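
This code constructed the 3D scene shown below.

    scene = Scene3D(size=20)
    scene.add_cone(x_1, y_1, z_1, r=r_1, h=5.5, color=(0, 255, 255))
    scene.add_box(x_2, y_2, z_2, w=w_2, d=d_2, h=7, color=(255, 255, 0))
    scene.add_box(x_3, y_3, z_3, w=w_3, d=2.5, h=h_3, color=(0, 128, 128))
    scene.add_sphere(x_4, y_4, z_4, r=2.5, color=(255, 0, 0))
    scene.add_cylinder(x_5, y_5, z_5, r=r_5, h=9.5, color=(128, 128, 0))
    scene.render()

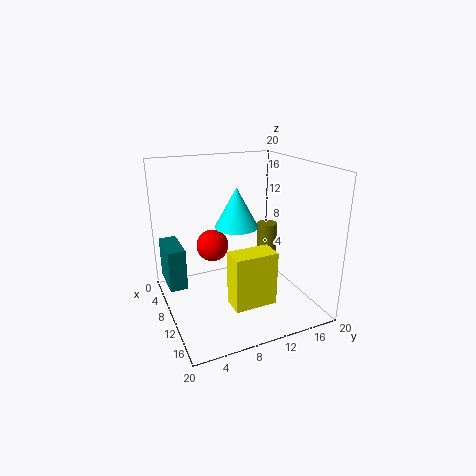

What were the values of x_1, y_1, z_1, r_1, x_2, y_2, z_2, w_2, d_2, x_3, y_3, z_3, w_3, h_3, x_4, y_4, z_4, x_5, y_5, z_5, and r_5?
x_1 = 9.5
y_1 = 10
z_1 = 11.5
r_1 = 3
x_2 = 14.5
y_2 = 6.5
z_2 = 3.5
w_2 = 3
d_2 = 5.5
x_3 = 2
y_3 = 0.5
z_3 = 2.5
w_3 = 6
h_3 = 6
x_4 = 3.5
y_4 = 8.5
z_4 = 6.5
x_5 = 7.5
y_5 = 16
z_5 = 1
r_5 = 1.5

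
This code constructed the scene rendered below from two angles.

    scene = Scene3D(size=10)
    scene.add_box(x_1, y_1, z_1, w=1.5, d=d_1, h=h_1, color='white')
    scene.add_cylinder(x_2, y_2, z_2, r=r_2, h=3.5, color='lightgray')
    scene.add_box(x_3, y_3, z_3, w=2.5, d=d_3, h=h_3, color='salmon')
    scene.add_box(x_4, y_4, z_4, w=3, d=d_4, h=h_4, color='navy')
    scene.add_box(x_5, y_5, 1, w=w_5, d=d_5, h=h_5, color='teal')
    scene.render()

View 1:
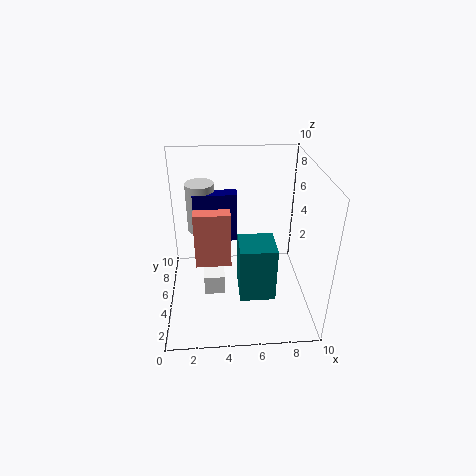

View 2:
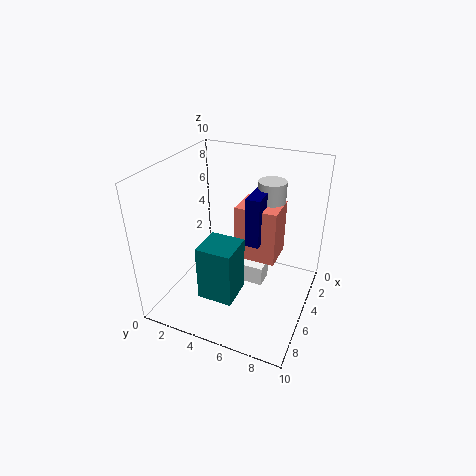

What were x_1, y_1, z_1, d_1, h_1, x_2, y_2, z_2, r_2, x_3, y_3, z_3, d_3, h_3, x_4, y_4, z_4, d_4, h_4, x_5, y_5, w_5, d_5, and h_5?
x_1 = 2.5, y_1 = 4.5, z_1 = 0.5, d_1 = 2, h_1 = 1.5, x_2 = 2.5, y_2 = 6.5, z_2 = 5, r_2 = 1, x_3 = 2, y_3 = 4.5, z_3 = 3, d_3 = 3, h_3 = 4, x_4 = 2, y_4 = 5.5, z_4 = 4.5, d_4 = 1, h_4 = 3.5, x_5 = 5, y_5 = 3, w_5 = 2.5, d_5 = 2.5, h_5 = 4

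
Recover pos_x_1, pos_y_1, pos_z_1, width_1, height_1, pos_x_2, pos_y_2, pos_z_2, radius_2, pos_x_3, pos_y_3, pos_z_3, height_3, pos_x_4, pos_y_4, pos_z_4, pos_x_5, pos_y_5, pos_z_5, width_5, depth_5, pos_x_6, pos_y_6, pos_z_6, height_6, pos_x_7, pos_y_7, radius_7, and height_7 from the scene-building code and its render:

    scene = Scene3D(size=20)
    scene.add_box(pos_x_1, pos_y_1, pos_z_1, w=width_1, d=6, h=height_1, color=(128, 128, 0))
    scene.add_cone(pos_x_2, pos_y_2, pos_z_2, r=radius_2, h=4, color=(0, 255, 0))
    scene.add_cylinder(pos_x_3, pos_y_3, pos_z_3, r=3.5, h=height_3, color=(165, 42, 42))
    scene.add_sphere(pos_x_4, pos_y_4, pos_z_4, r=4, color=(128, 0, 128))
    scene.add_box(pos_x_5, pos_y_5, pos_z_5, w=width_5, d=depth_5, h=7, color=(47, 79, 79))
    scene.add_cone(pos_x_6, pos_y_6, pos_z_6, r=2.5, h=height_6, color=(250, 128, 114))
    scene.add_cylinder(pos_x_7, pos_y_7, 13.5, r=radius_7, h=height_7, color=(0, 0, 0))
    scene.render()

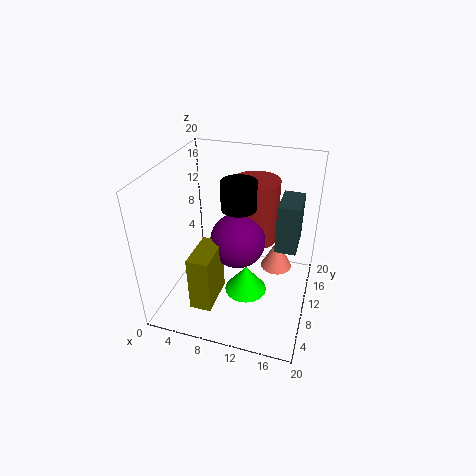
pos_x_1 = 5
pos_y_1 = 3.5
pos_z_1 = 1.5
width_1 = 3
height_1 = 8
pos_x_2 = 11.5
pos_y_2 = 9
pos_z_2 = 2
radius_2 = 3
pos_x_3 = 11
pos_y_3 = 15.5
pos_z_3 = 7
height_3 = 9.5
pos_x_4 = 9.5
pos_y_4 = 11.5
pos_z_4 = 8.5
pos_x_5 = 15
pos_y_5 = 11
pos_z_5 = 8
width_5 = 3
depth_5 = 5.5
pos_x_6 = 14.5
pos_y_6 = 17
pos_z_6 = 1
height_6 = 5
pos_x_7 = 9.5
pos_y_7 = 12
radius_7 = 2.5
height_7 = 4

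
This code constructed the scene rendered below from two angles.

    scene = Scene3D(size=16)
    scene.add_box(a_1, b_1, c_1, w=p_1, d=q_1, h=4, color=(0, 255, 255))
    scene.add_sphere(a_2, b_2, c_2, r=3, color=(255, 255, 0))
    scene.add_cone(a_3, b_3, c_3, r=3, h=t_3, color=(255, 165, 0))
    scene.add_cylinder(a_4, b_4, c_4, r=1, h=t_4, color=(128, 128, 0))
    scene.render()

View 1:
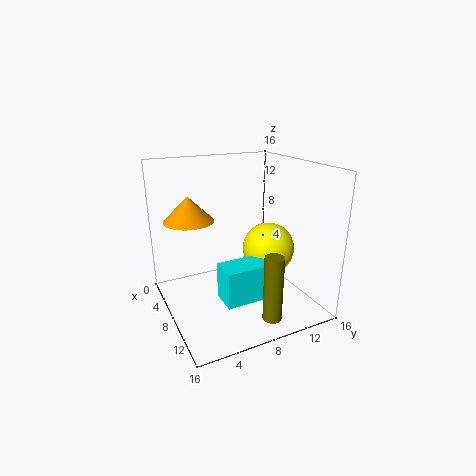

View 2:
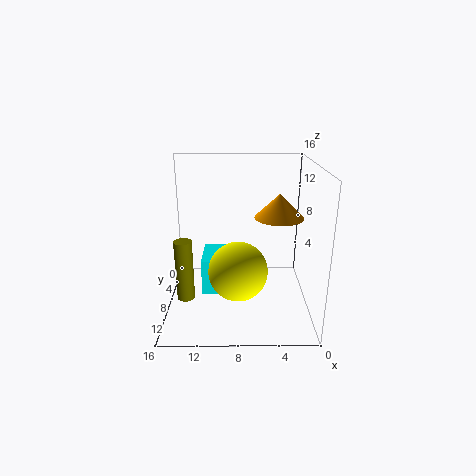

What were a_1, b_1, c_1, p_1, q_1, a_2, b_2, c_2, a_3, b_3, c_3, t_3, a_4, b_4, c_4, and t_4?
a_1 = 9; b_1 = 5; c_1 = 2; p_1 = 3; q_1 = 5; a_2 = 8; b_2 = 12; c_2 = 6; a_3 = 3; b_3 = 4; c_3 = 9; t_3 = 3; a_4 = 14; b_4 = 9; c_4 = 1; t_4 = 7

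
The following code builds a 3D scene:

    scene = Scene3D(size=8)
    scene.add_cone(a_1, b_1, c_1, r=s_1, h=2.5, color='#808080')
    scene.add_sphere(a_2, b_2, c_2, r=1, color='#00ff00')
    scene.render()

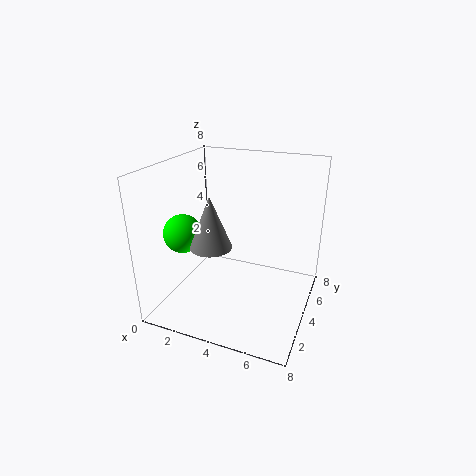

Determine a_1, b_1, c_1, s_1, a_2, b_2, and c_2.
a_1 = 3.75, b_1 = 1.25, c_1 = 4.75, s_1 = 1, a_2 = 1.75, b_2 = 2, c_2 = 4.75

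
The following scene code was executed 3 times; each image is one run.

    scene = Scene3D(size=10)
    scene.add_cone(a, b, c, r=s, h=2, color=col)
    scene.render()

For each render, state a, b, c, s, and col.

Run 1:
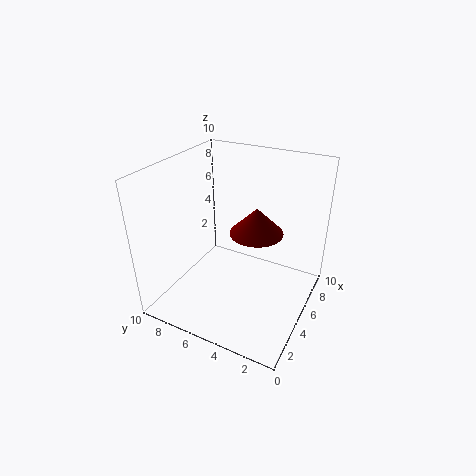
a = 7, b = 4.5, c = 4.5, s = 2, col = 'maroon'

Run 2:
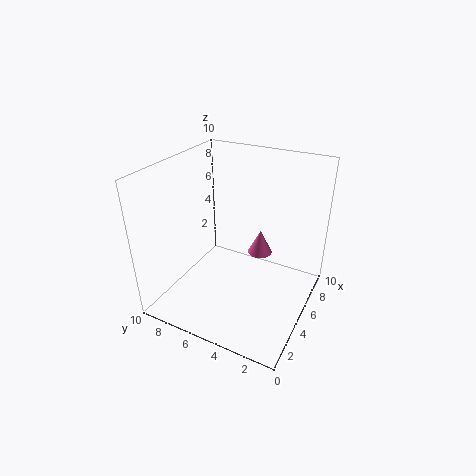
a = 9, b = 5, c = 1.5, s = 1, col = 'hotpink'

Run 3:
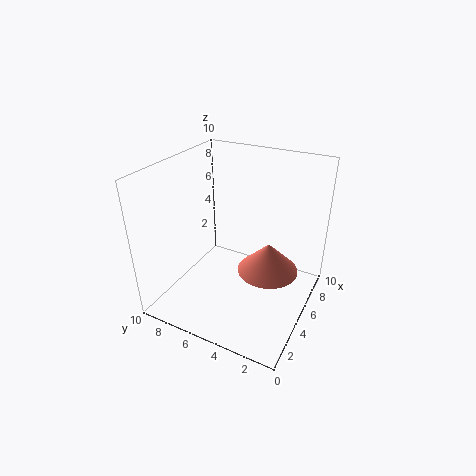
a = 4.5, b = 2.5, c = 3.5, s = 2, col = 'salmon'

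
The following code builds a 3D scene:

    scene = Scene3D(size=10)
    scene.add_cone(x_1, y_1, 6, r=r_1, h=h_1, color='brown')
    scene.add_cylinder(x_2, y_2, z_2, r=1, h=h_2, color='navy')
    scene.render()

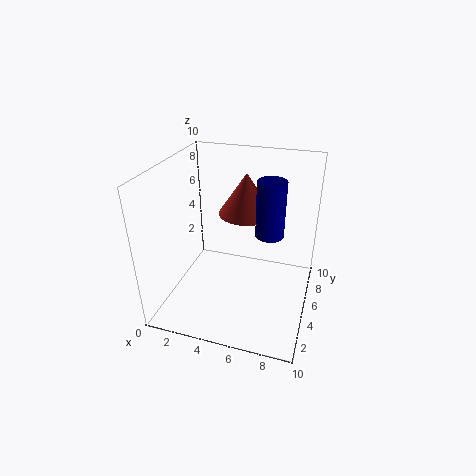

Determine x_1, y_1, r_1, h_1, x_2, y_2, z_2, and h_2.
x_1 = 5
y_1 = 7
r_1 = 2
h_1 = 3
x_2 = 7
y_2 = 6
z_2 = 5
h_2 = 4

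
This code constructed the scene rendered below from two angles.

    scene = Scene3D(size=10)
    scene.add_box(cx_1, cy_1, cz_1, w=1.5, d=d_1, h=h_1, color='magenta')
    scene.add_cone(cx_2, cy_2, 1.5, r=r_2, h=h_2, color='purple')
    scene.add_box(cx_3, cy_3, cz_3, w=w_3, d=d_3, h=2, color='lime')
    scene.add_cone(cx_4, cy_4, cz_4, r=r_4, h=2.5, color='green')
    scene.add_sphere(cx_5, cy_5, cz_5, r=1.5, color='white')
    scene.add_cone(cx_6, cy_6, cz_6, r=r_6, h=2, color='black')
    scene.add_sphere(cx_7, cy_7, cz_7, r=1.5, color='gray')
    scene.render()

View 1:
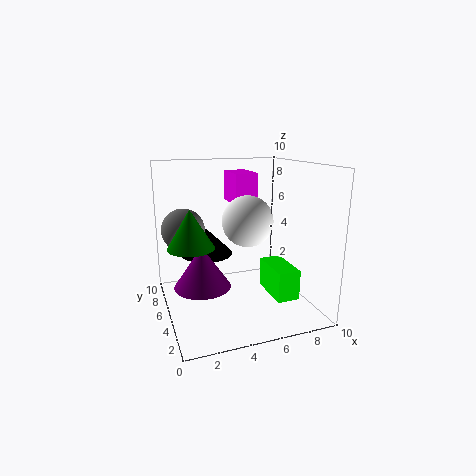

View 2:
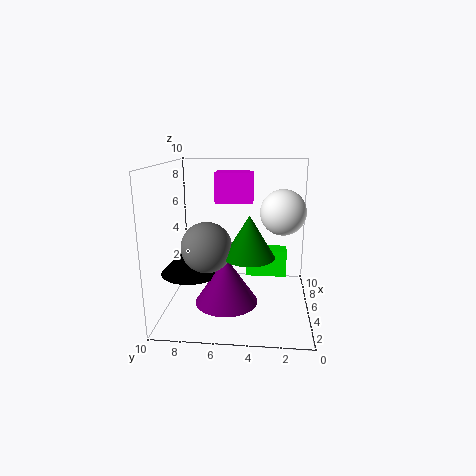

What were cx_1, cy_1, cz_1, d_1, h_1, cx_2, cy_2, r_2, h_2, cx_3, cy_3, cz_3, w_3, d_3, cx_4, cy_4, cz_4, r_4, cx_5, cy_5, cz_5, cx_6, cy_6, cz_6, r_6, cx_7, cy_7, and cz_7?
cx_1 = 4.5
cy_1 = 4
cz_1 = 7.5
d_1 = 2.5
h_1 = 2
cx_2 = 2.5
cy_2 = 5.5
r_2 = 2
h_2 = 3
cx_3 = 6.5
cy_3 = 1.5
cz_3 = 1.5
w_3 = 1.5
d_3 = 3
cx_4 = 1.5
cy_4 = 4
cz_4 = 5
r_4 = 1.5
cx_5 = 4.5
cy_5 = 2
cz_5 = 7
cx_6 = 3.5
cy_6 = 8
cz_6 = 3
r_6 = 2
cx_7 = 1.5
cy_7 = 6.5
cz_7 = 5.5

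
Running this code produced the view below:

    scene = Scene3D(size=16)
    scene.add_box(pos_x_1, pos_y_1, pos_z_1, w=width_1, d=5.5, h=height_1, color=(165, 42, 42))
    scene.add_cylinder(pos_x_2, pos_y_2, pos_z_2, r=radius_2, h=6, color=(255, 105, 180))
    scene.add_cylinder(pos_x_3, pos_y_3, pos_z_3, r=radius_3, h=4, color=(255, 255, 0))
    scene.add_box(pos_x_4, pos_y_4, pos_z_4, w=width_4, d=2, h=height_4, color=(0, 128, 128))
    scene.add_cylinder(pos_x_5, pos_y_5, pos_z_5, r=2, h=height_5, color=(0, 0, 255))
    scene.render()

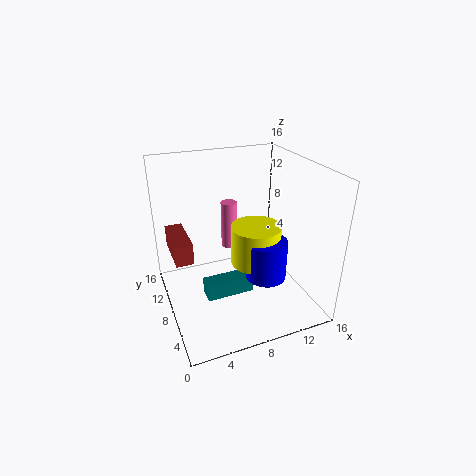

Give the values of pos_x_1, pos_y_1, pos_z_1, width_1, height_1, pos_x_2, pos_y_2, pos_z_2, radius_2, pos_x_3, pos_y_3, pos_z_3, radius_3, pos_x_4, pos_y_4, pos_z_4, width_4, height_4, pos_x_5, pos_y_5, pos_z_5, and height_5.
pos_x_1 = 1; pos_y_1 = 8.5; pos_z_1 = 5.5; width_1 = 2; height_1 = 2.5; pos_x_2 = 9; pos_y_2 = 13.5; pos_z_2 = 4; radius_2 = 1; pos_x_3 = 8.5; pos_y_3 = 4.5; pos_z_3 = 7; radius_3 = 2.5; pos_x_4 = 4; pos_y_4 = 7; pos_z_4 = 1; width_4 = 5.5; height_4 = 2; pos_x_5 = 9; pos_y_5 = 3; pos_z_5 = 6; height_5 = 4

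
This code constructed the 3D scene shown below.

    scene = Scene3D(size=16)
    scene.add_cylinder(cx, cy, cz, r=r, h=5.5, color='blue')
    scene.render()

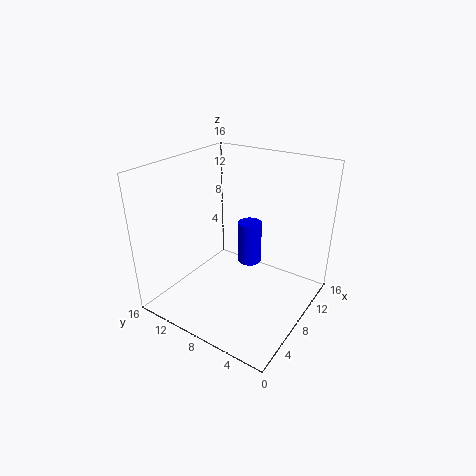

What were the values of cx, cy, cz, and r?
cx = 13
cy = 9.5
cz = 2
r = 1.5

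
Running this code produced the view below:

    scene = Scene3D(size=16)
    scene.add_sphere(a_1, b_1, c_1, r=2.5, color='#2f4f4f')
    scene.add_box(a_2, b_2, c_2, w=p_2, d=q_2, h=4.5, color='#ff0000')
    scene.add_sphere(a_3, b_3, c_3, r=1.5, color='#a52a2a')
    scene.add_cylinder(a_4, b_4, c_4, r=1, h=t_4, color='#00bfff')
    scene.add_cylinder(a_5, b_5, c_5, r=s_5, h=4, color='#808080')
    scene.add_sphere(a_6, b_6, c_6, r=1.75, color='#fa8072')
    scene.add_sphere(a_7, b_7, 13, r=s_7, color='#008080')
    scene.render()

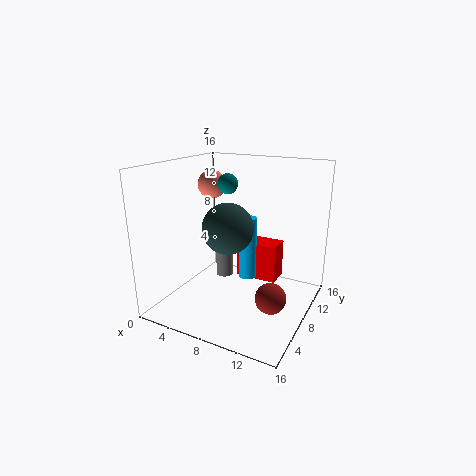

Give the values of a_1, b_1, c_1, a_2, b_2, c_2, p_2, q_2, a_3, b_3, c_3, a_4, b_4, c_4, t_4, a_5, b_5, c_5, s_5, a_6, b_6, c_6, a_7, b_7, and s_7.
a_1 = 9
b_1 = 4
c_1 = 10.5
a_2 = 6.5
b_2 = 10.5
c_2 = 2
p_2 = 5
q_2 = 2.75
a_3 = 13.75
b_3 = 3.75
c_3 = 4.25
a_4 = 8.5
b_4 = 9.5
c_4 = 2.75
t_4 = 7.25
a_5 = 5.5
b_5 = 9.25
c_5 = 2.5
s_5 = 1
a_6 = 2.25
b_6 = 12
c_6 = 12.75
a_7 = 4.5
b_7 = 12
s_7 = 1.25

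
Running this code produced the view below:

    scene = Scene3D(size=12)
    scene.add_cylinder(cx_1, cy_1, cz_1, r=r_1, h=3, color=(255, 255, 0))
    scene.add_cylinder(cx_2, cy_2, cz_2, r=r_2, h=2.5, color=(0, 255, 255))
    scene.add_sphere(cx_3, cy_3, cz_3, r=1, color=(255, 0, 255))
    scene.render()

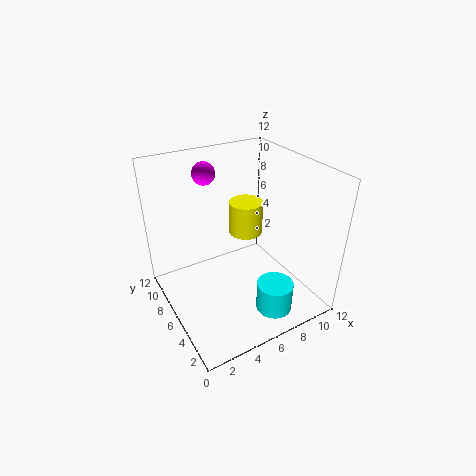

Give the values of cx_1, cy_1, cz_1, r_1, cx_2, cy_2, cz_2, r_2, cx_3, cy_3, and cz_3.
cx_1 = 8
cy_1 = 8
cz_1 = 5
r_1 = 1.5
cx_2 = 7.5
cy_2 = 2.5
cz_2 = 0.5
r_2 = 1.5
cx_3 = 5
cy_3 = 10
cz_3 = 10.5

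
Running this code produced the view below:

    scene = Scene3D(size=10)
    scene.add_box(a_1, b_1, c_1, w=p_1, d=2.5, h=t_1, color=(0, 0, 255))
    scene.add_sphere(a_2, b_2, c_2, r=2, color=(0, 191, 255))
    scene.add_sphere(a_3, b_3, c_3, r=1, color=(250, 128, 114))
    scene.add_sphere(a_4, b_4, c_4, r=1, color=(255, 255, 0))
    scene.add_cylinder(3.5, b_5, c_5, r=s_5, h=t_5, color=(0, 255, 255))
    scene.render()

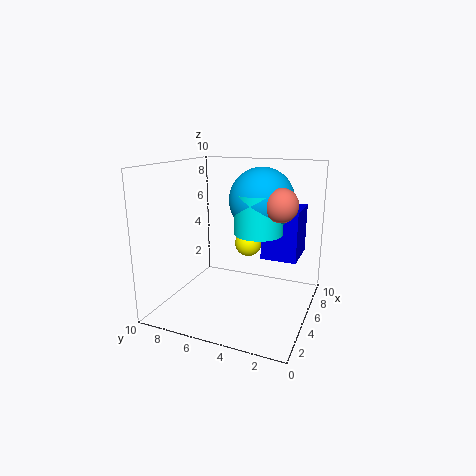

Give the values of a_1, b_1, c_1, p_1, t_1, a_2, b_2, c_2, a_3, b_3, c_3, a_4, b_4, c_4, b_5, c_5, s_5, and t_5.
a_1 = 5.5, b_1 = 1, c_1 = 3.5, p_1 = 3, t_1 = 3.5, a_2 = 4, b_2 = 3, c_2 = 8, a_3 = 3, b_3 = 1.5, c_3 = 8, a_4 = 7, b_4 = 5, c_4 = 4, b_5 = 3, c_5 = 6, s_5 = 1.5, t_5 = 2.5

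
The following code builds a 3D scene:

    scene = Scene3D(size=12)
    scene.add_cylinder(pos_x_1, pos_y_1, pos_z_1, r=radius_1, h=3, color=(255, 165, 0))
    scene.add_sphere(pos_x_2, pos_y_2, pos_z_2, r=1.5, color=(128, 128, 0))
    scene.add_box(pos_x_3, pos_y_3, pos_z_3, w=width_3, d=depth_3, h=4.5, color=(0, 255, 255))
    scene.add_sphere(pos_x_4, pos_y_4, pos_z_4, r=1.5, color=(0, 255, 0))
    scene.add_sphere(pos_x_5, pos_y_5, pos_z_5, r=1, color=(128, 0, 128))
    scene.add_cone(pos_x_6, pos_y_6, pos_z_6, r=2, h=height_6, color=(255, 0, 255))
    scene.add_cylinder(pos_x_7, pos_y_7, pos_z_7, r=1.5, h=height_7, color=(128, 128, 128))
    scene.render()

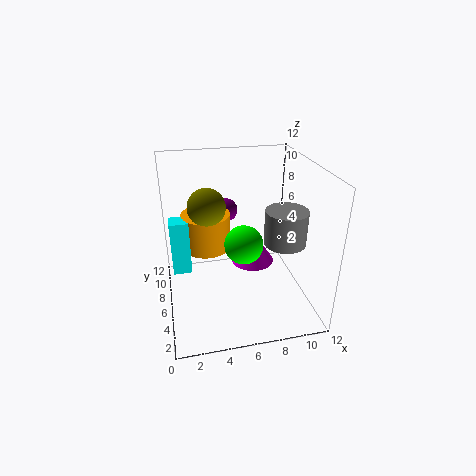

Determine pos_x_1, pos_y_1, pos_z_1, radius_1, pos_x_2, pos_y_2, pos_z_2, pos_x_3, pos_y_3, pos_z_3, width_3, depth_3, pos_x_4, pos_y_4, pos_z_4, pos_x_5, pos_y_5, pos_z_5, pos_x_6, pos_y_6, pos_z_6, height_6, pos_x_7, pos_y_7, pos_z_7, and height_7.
pos_x_1 = 3.5; pos_y_1 = 7; pos_z_1 = 5; radius_1 = 2; pos_x_2 = 3.5; pos_y_2 = 6; pos_z_2 = 9; pos_x_3 = 0.5; pos_y_3 = 5.5; pos_z_3 = 3.5; width_3 = 1.5; depth_3 = 1.5; pos_x_4 = 6; pos_y_4 = 4; pos_z_4 = 6.5; pos_x_5 = 5.5; pos_y_5 = 8.5; pos_z_5 = 7.5; pos_x_6 = 8; pos_y_6 = 8.5; pos_z_6 = 2; height_6 = 3; pos_x_7 = 8.5; pos_y_7 = 2; pos_z_7 = 7.5; height_7 = 2.5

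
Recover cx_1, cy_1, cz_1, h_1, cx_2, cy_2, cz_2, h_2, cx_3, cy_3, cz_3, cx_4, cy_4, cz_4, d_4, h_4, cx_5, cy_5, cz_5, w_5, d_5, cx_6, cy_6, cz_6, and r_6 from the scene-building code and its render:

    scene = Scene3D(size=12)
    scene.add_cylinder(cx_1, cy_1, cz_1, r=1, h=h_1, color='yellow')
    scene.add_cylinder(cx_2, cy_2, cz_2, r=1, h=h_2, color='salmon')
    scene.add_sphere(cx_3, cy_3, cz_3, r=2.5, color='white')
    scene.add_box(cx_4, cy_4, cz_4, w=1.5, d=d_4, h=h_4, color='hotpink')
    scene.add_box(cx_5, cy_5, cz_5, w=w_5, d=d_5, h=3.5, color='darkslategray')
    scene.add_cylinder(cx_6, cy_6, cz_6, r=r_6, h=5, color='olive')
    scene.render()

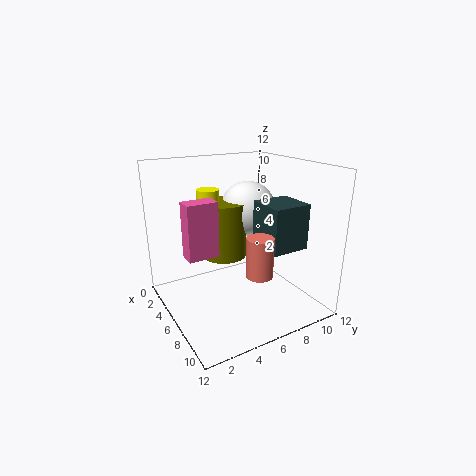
cx_1 = 2.5, cy_1 = 5, cz_1 = 7.5, h_1 = 2, cx_2 = 10, cy_2 = 5.5, cz_2 = 4.5, h_2 = 3, cx_3 = 3.5, cy_3 = 8.5, cz_3 = 7.5, cx_4 = 5, cy_4 = 1.5, cz_4 = 5, d_4 = 2.5, h_4 = 4.5, cx_5 = 7.5, cy_5 = 6.5, cz_5 = 6, w_5 = 3, d_5 = 3, cx_6 = 3.5, cy_6 = 6, cz_6 = 3.5, r_6 = 2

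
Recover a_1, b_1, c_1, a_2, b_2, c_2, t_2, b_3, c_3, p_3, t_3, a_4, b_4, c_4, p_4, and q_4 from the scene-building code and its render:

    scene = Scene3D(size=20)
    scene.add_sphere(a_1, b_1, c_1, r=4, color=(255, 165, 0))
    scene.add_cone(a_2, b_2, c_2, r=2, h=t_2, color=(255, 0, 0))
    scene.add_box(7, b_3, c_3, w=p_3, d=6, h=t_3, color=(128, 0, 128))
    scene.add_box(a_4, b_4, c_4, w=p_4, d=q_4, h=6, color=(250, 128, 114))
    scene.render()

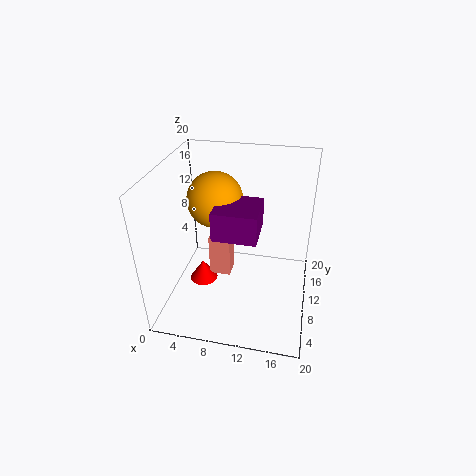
a_1 = 6; b_1 = 13; c_1 = 14; a_2 = 5; b_2 = 9; c_2 = 3; t_2 = 3; b_3 = 7; c_3 = 11; p_3 = 6; t_3 = 4; a_4 = 6; b_4 = 9; c_4 = 4; p_4 = 3; q_4 = 3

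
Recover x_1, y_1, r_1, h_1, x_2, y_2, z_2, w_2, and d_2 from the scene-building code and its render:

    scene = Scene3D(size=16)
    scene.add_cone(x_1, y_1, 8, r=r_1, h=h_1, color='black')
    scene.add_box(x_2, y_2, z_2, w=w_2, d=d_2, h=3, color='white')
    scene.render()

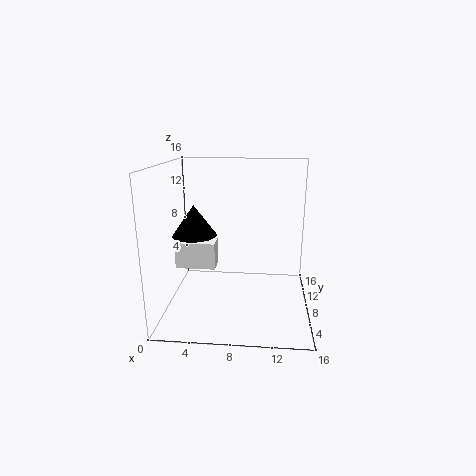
x_1 = 3; y_1 = 8.5; r_1 = 2.5; h_1 = 3.5; x_2 = 1; y_2 = 7; z_2 = 4.5; w_2 = 4.5; d_2 = 2.5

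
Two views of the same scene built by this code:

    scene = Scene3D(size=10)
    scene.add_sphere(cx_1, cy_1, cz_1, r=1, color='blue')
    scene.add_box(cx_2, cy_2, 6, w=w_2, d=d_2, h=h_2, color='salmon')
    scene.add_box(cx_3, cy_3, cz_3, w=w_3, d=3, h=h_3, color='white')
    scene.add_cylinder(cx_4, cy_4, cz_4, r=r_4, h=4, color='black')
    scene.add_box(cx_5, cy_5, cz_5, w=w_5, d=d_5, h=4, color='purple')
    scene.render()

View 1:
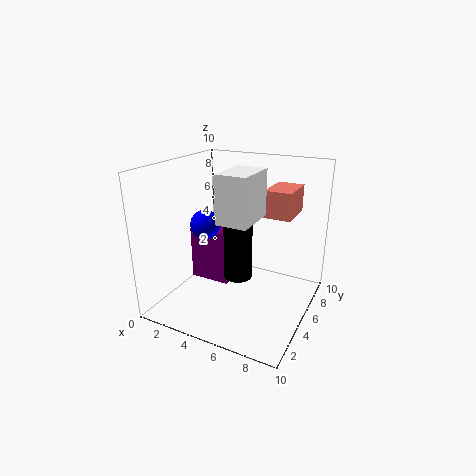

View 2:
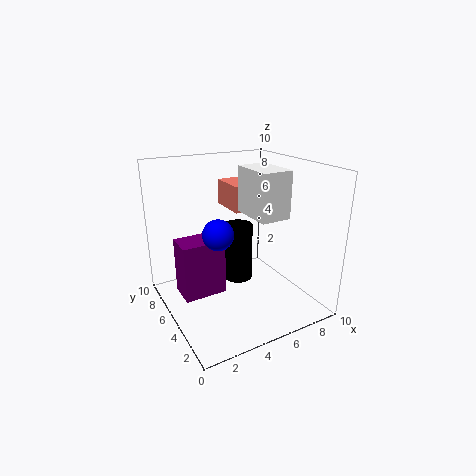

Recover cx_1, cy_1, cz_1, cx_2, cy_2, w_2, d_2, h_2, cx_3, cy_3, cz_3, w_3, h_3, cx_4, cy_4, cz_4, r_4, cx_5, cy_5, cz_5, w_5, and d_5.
cx_1 = 3, cy_1 = 4, cz_1 = 6, cx_2 = 6, cy_2 = 7, w_2 = 2, d_2 = 3, h_2 = 2, cx_3 = 5, cy_3 = 2, cz_3 = 7, w_3 = 2, h_3 = 3, cx_4 = 5, cy_4 = 5, cz_4 = 2, r_4 = 1, cx_5 = 1, cy_5 = 5, cz_5 = 1, w_5 = 3, d_5 = 2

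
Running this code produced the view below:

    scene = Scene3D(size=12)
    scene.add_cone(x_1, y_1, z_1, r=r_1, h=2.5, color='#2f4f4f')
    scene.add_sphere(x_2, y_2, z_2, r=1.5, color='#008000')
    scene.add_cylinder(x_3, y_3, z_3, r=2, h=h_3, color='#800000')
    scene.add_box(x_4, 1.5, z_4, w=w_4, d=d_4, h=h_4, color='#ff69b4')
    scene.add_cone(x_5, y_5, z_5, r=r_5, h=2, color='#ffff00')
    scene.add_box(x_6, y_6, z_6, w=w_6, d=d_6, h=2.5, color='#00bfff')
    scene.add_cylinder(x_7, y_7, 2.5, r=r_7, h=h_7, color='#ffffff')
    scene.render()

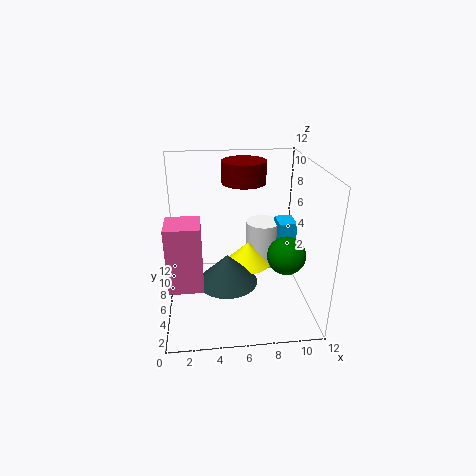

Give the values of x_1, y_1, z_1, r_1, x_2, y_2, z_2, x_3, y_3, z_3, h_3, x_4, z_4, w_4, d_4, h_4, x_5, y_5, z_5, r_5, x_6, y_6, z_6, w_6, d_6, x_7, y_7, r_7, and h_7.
x_1 = 5
y_1 = 5
z_1 = 2.5
r_1 = 2.5
x_2 = 9.5
y_2 = 3.5
z_2 = 5.5
x_3 = 7
y_3 = 10
z_3 = 9.5
h_3 = 2
x_4 = 0.5
z_4 = 4
w_4 = 2.5
d_4 = 2.5
h_4 = 5
x_5 = 7
y_5 = 7
z_5 = 3
r_5 = 2
x_6 = 9.5
y_6 = 6
z_6 = 4.5
w_6 = 1.5
d_6 = 2
x_7 = 8.5
y_7 = 8
r_7 = 1.5
h_7 = 4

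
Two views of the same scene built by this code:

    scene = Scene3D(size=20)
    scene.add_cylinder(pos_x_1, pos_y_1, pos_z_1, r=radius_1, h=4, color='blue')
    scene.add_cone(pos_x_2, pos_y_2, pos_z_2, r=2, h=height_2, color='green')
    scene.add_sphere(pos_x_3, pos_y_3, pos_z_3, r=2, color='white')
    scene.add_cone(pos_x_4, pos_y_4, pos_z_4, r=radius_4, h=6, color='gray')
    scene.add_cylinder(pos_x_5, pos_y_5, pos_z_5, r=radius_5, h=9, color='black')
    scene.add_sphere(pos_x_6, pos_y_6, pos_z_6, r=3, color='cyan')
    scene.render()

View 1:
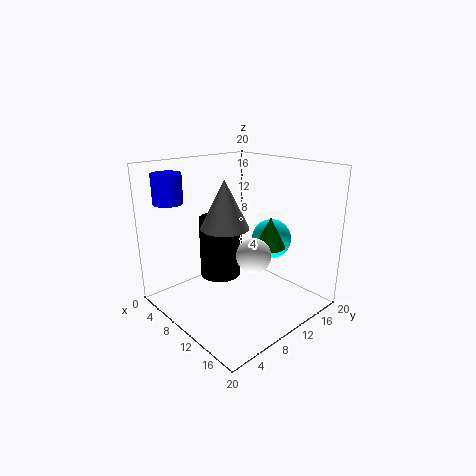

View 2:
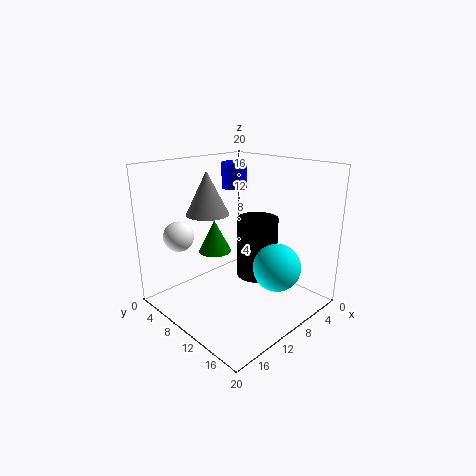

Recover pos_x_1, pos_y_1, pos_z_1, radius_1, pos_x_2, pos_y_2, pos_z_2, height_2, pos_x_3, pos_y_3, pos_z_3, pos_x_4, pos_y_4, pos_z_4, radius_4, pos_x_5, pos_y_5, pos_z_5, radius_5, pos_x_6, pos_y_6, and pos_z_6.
pos_x_1 = 4
pos_y_1 = 3
pos_z_1 = 15
radius_1 = 2
pos_x_2 = 15
pos_y_2 = 11
pos_z_2 = 10
height_2 = 4
pos_x_3 = 17
pos_y_3 = 6
pos_z_3 = 11
pos_x_4 = 12
pos_y_4 = 6
pos_z_4 = 13
radius_4 = 3
pos_x_5 = 6
pos_y_5 = 10
pos_z_5 = 3
radius_5 = 3
pos_x_6 = 10
pos_y_6 = 17
pos_z_6 = 8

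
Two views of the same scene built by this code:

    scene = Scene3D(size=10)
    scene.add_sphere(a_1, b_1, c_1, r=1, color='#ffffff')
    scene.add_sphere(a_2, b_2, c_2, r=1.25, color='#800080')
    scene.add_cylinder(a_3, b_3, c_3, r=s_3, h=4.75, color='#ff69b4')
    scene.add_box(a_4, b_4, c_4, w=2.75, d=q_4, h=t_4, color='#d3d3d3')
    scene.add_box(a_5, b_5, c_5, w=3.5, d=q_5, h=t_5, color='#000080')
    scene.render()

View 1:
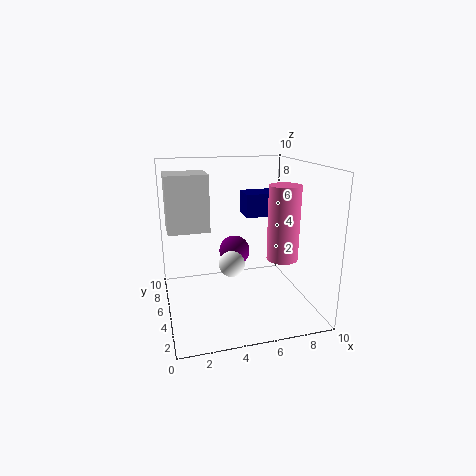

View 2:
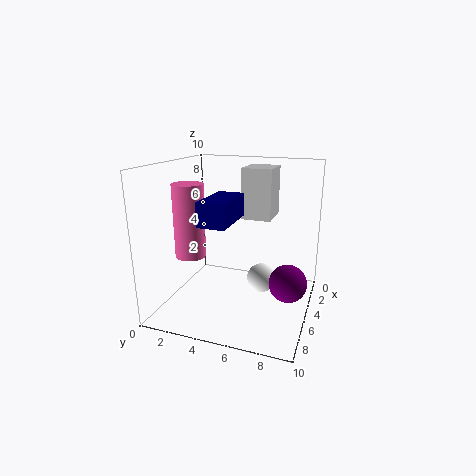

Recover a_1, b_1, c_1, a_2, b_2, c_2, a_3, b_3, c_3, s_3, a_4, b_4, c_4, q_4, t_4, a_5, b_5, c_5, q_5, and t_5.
a_1 = 5, b_1 = 6.75, c_1 = 2.25, a_2 = 5.75, b_2 = 8.75, c_2 = 2.5, a_3 = 7.25, b_3 = 2.5, c_3 = 4.25, s_3 = 1, a_4 = 0.25, b_4 = 4.5, c_4 = 5.75, q_4 = 2.25, t_4 = 3.75, a_5 = 5.25, b_5 = 3.75, c_5 = 6.75, q_5 = 1.75, t_5 = 1.5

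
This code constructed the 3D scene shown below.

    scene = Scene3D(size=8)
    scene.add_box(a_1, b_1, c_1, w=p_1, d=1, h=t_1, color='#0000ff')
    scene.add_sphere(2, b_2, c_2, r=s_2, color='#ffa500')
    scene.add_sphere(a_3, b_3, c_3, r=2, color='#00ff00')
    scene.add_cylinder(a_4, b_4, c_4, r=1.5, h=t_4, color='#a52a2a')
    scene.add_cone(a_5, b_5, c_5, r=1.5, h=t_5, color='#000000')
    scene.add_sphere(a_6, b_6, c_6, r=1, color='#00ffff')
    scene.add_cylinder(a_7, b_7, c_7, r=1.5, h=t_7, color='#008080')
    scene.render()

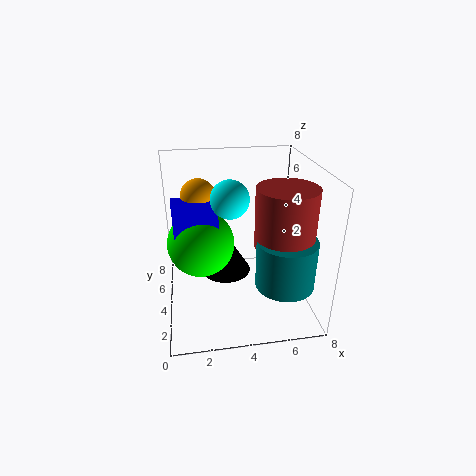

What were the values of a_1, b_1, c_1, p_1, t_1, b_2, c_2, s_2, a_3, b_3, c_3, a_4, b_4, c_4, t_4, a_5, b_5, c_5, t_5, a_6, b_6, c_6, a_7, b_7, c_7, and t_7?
a_1 = 0.5; b_1 = 4.5; c_1 = 3.5; p_1 = 2.5; t_1 = 2.5; b_2 = 5.5; c_2 = 6; s_2 = 1; a_3 = 2; b_3 = 5.5; c_3 = 3; a_4 = 6; b_4 = 2; c_4 = 4.5; t_4 = 3; a_5 = 3.5; b_5 = 5.5; c_5 = 1; t_5 = 2.5; a_6 = 3.5; b_6 = 3.5; c_6 = 6.5; a_7 = 6; b_7 = 1.5; c_7 = 2.5; t_7 = 2.5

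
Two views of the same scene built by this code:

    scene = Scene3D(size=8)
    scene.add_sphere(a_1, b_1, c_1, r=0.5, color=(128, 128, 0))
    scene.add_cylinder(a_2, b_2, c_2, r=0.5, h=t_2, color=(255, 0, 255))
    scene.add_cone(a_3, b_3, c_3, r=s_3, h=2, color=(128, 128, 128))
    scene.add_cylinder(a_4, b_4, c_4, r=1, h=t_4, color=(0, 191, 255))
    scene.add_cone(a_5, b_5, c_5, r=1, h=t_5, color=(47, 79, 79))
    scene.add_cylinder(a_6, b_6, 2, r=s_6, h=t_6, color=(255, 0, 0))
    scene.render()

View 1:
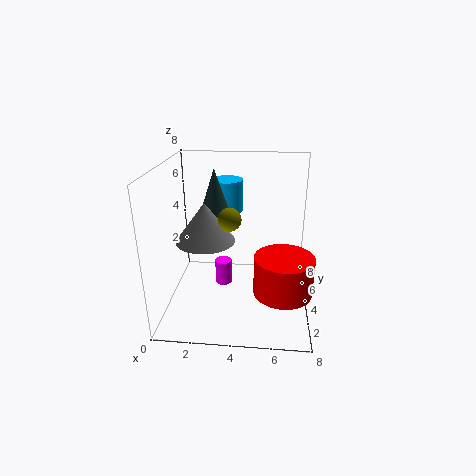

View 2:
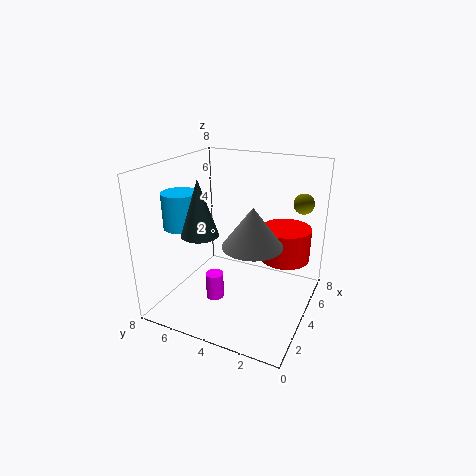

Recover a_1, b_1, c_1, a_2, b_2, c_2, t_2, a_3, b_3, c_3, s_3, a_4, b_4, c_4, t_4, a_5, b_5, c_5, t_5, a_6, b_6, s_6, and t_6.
a_1 = 4
b_1 = 0.5
c_1 = 6.5
a_2 = 3
b_2 = 5
c_2 = 0.5
t_2 = 1.5
a_3 = 2.5
b_3 = 2.5
c_3 = 4.5
s_3 = 1.5
a_4 = 3
b_4 = 7
c_4 = 4.5
t_4 = 2
a_5 = 2.5
b_5 = 5.5
c_5 = 4.5
t_5 = 3
a_6 = 6.5
b_6 = 2
s_6 = 1.5
t_6 = 2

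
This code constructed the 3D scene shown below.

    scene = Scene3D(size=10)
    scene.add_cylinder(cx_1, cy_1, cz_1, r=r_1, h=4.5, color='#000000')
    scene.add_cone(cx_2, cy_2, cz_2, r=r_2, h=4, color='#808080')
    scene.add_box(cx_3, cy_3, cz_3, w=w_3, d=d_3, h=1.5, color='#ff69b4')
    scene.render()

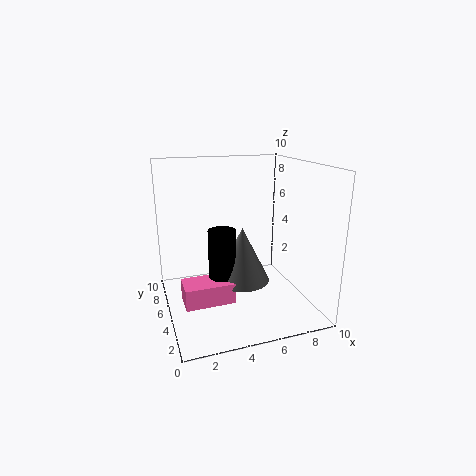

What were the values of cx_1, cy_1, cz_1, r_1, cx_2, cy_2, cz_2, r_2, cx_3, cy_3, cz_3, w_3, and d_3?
cx_1 = 4; cy_1 = 5.5; cz_1 = 1; r_1 = 1; cx_2 = 5.5; cy_2 = 5.5; cz_2 = 1.5; r_2 = 2; cx_3 = 1; cy_3 = 4; cz_3 = 0.5; w_3 = 3.5; d_3 = 2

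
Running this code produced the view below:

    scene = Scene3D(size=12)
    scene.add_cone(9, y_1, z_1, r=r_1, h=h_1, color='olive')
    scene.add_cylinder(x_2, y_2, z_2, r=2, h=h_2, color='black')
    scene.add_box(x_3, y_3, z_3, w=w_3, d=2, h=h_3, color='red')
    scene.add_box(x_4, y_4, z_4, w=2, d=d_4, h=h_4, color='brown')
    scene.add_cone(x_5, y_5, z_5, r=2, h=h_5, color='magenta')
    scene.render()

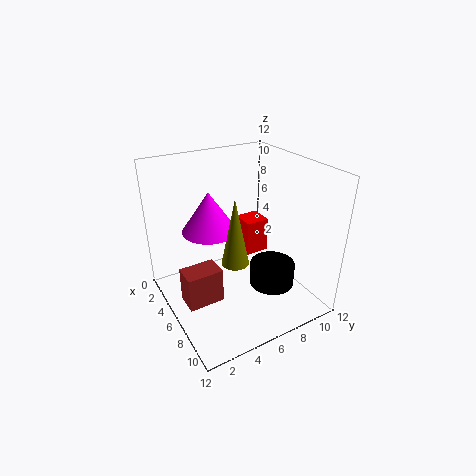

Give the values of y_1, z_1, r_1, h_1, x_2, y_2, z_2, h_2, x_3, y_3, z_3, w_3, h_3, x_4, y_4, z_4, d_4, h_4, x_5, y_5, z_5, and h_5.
y_1 = 4; z_1 = 6; r_1 = 1; h_1 = 5; x_2 = 7; y_2 = 9; z_2 = 1; h_2 = 2; x_3 = 4; y_3 = 7; z_3 = 4; w_3 = 2; h_3 = 3; x_4 = 5; y_4 = 1; z_4 = 1; d_4 = 3; h_4 = 3; x_5 = 7; y_5 = 3; z_5 = 8; h_5 = 3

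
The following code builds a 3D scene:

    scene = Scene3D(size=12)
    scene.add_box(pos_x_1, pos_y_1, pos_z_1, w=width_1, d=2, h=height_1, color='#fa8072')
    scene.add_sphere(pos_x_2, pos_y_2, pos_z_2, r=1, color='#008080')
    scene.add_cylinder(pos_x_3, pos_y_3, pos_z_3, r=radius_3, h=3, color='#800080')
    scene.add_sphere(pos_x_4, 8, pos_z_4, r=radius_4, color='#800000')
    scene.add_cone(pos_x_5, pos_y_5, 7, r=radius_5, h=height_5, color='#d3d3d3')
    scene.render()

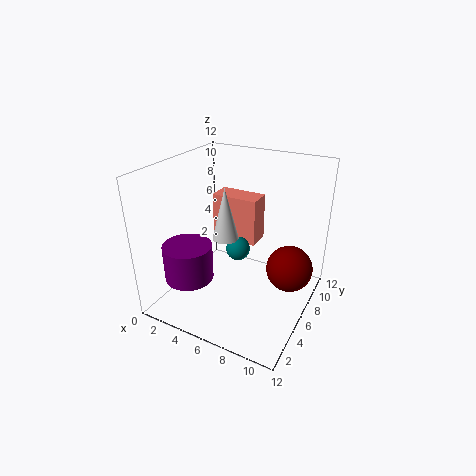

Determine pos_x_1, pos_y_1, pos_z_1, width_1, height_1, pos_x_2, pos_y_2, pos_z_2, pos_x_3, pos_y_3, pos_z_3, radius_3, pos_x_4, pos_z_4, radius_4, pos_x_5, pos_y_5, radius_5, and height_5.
pos_x_1 = 3, pos_y_1 = 7, pos_z_1 = 5, width_1 = 4, height_1 = 4, pos_x_2 = 6, pos_y_2 = 6, pos_z_2 = 5, pos_x_3 = 3, pos_y_3 = 3, pos_z_3 = 3, radius_3 = 2, pos_x_4 = 10, pos_z_4 = 3, radius_4 = 2, pos_x_5 = 6, pos_y_5 = 4, radius_5 = 1, height_5 = 4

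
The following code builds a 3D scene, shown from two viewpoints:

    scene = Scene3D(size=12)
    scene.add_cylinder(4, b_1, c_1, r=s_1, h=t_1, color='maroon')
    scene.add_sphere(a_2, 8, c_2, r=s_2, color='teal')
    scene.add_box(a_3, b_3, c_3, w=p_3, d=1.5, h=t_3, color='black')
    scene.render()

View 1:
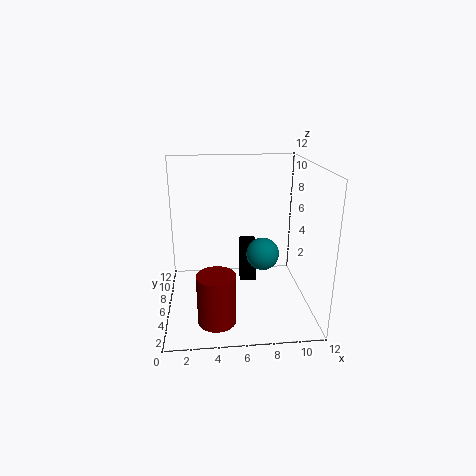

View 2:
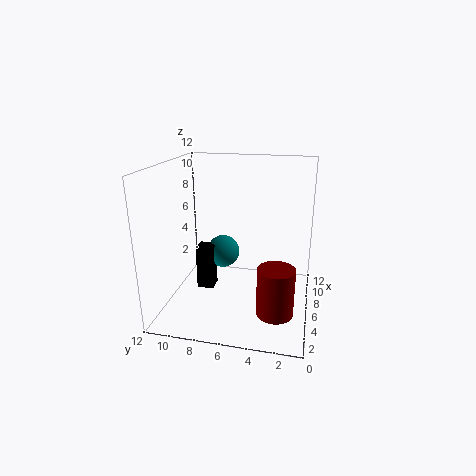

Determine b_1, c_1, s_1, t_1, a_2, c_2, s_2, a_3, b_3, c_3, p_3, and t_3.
b_1 = 2.5; c_1 = 0.5; s_1 = 1.5; t_1 = 4; a_2 = 8.5; c_2 = 3.5; s_2 = 1.5; a_3 = 6.5; b_3 = 8.5; c_3 = 0.5; p_3 = 1.5; t_3 = 4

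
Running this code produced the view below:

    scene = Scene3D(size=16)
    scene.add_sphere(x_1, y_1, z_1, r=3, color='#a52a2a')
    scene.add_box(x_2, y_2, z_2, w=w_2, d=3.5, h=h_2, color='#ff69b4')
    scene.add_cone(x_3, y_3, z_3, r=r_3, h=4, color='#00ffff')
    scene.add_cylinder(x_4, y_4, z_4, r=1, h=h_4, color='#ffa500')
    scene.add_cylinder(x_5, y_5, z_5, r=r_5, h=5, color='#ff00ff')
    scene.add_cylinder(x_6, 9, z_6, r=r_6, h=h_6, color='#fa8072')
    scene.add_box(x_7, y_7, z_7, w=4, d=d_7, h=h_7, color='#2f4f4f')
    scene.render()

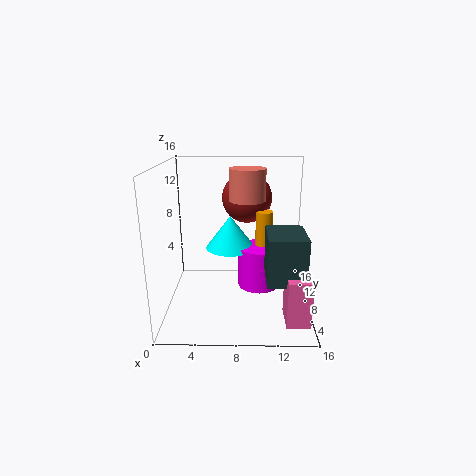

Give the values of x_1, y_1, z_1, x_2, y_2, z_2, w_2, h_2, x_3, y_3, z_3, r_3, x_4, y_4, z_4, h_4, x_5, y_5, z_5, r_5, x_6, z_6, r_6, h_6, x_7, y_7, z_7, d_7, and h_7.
x_1 = 9; y_1 = 12.5; z_1 = 11.5; x_2 = 13; y_2 = 2; z_2 = 0.5; w_2 = 2.5; h_2 = 5; x_3 = 7; y_3 = 11.5; z_3 = 5.5; r_3 = 3; x_4 = 11; y_4 = 10; z_4 = 6.5; h_4 = 4; x_5 = 10.5; y_5 = 10.5; z_5 = 1; r_5 = 2.5; x_6 = 9; z_6 = 12; r_6 = 2; h_6 = 3.5; x_7 = 11; y_7 = 3; z_7 = 4.5; d_7 = 5; h_7 = 5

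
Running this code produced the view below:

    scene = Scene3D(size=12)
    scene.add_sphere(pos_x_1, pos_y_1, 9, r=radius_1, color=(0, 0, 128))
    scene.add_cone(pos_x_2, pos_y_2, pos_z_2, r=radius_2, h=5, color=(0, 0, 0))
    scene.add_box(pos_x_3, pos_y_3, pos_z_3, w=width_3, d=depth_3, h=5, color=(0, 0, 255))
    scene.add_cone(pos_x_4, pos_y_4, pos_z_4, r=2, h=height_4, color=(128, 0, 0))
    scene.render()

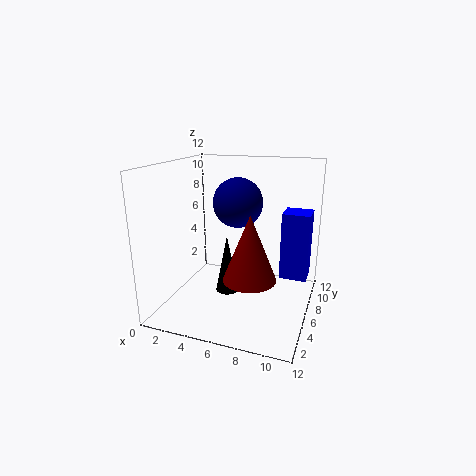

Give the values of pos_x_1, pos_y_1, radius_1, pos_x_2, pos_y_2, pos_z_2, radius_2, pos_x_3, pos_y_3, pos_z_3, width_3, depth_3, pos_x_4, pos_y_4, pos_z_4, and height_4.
pos_x_1 = 6; pos_y_1 = 6; radius_1 = 2; pos_x_2 = 5; pos_y_2 = 6; pos_z_2 = 1; radius_2 = 1; pos_x_3 = 10; pos_y_3 = 4; pos_z_3 = 4; width_3 = 2; depth_3 = 2; pos_x_4 = 8; pos_y_4 = 3; pos_z_4 = 4; height_4 = 5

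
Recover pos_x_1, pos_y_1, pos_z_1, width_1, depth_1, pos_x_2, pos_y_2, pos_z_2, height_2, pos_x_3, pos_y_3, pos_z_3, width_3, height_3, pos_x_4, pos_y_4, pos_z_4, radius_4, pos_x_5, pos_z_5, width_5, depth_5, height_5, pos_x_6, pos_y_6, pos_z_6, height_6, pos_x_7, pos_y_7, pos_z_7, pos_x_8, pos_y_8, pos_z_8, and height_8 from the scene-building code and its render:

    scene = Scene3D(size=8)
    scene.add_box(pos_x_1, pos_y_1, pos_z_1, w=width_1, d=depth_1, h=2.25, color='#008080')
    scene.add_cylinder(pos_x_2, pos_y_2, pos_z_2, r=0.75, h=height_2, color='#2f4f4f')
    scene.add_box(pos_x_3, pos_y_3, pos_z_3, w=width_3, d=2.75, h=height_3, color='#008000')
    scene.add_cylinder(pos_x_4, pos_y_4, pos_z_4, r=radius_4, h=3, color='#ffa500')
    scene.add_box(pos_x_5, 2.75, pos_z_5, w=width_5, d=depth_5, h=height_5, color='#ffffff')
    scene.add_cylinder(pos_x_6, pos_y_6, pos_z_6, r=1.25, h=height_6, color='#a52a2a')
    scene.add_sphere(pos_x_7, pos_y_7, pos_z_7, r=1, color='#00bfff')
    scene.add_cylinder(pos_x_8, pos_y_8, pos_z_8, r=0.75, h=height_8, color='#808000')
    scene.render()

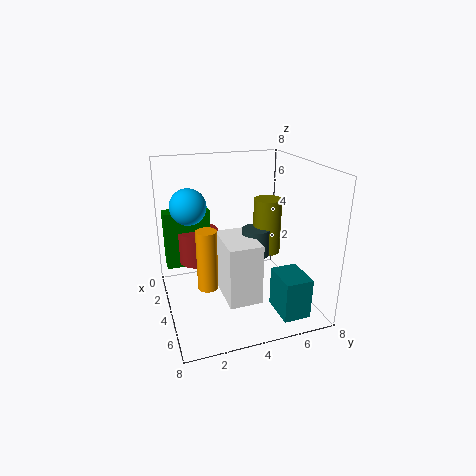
pos_x_1 = 5.25
pos_y_1 = 5.5
pos_z_1 = 0.25
width_1 = 2
depth_1 = 1.5
pos_x_2 = 4.75
pos_y_2 = 4.75
pos_z_2 = 3.25
height_2 = 1.5
pos_x_3 = 0.75
pos_y_3 = 0.25
pos_z_3 = 1.5
width_3 = 1
height_3 = 3.5
pos_x_4 = 6
pos_y_4 = 1.75
pos_z_4 = 2.5
radius_4 = 0.5
pos_x_5 = 3.75
pos_z_5 = 1.25
width_5 = 2.75
depth_5 = 1.75
height_5 = 3.25
pos_x_6 = 1.5
pos_y_6 = 2.25
pos_z_6 = 1.75
height_6 = 2
pos_x_7 = 3
pos_y_7 = 1.5
pos_z_7 = 5.75
pos_x_8 = 4.5
pos_y_8 = 5.5
pos_z_8 = 3.25
height_8 = 3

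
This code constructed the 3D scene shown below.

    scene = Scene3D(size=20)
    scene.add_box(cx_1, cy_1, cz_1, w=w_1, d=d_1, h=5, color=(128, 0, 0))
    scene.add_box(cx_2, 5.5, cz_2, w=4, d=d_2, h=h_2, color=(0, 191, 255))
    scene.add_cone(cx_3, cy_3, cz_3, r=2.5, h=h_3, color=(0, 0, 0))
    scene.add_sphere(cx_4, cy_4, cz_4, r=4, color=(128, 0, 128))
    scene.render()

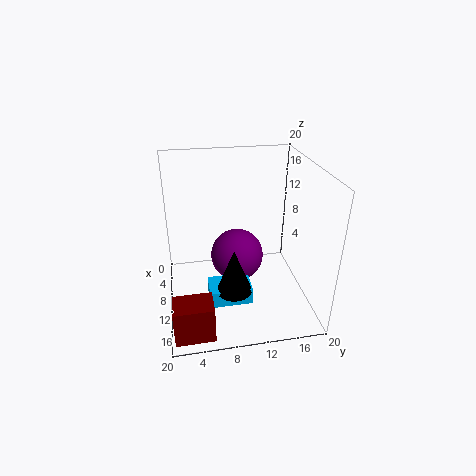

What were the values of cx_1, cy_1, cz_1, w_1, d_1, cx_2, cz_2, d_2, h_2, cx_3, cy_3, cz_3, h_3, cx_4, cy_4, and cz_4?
cx_1 = 16
cy_1 = 0.5
cz_1 = 1
w_1 = 3.5
d_1 = 5
cx_2 = 9.5
cz_2 = 1
d_2 = 6
h_2 = 2.5
cx_3 = 12.5
cy_3 = 9
cz_3 = 3
h_3 = 6.5
cx_4 = 6.5
cy_4 = 10.5
cz_4 = 5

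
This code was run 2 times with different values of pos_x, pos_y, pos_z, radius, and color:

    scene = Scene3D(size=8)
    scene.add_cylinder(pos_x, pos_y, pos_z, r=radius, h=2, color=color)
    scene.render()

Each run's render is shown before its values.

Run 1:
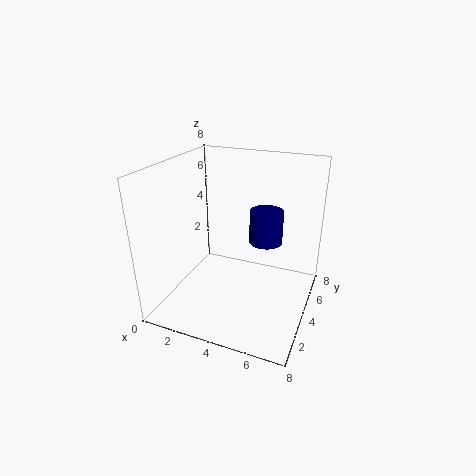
pos_x = 5
pos_y = 6
pos_z = 3
radius = 1
color = 'navy'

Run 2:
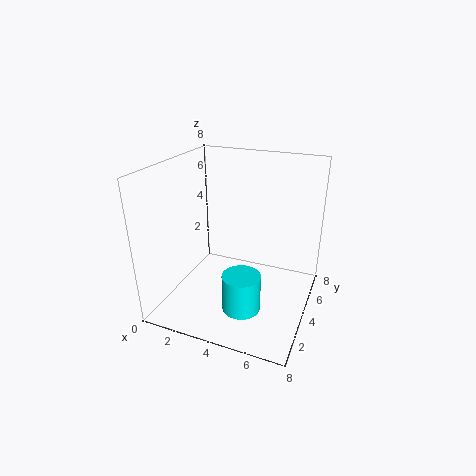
pos_x = 5
pos_y = 2
pos_z = 1
radius = 1
color = 'cyan'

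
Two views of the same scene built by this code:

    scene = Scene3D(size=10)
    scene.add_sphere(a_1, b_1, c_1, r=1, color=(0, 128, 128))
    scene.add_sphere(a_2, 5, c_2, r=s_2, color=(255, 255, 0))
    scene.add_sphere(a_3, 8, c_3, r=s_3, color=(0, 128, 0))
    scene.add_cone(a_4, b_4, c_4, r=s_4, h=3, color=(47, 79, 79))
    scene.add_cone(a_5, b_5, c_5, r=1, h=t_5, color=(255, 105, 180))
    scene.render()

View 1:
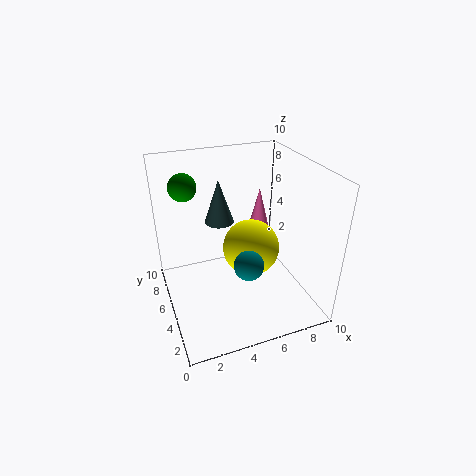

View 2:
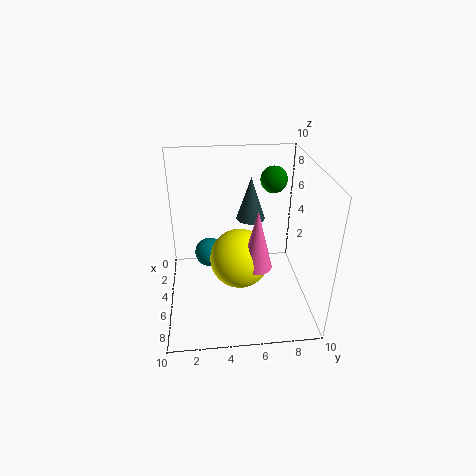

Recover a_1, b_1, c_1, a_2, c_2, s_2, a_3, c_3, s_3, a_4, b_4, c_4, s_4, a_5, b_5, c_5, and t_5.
a_1 = 5; b_1 = 3; c_1 = 4; a_2 = 6; c_2 = 4; s_2 = 2; a_3 = 2; c_3 = 8; s_3 = 1; a_4 = 4; b_4 = 6; c_4 = 6; s_4 = 1; a_5 = 7; b_5 = 6; c_5 = 4; t_5 = 4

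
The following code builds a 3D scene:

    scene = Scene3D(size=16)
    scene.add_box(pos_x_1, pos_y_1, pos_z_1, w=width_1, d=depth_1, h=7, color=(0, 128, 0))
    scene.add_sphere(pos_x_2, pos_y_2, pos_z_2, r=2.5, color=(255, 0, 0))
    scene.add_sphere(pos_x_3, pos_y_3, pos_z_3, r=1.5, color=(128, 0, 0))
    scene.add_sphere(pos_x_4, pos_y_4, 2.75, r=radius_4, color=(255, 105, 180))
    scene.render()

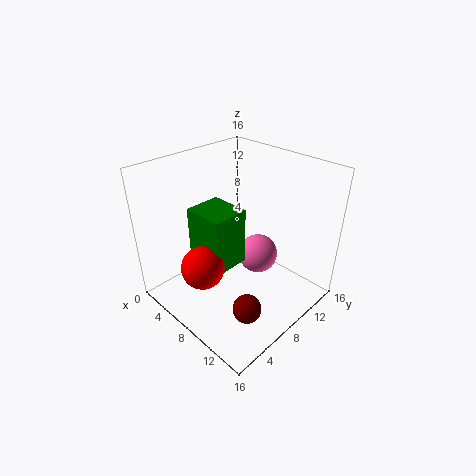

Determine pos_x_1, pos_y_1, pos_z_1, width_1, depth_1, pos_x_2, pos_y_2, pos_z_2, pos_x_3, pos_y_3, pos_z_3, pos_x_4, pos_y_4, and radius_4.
pos_x_1 = 2; pos_y_1 = 5.75; pos_z_1 = 3.25; width_1 = 5; depth_1 = 4.5; pos_x_2 = 5.5; pos_y_2 = 4.75; pos_z_2 = 4.25; pos_x_3 = 12.75; pos_y_3 = 4.5; pos_z_3 = 3; pos_x_4 = 6.75; pos_y_4 = 13; radius_4 = 2.5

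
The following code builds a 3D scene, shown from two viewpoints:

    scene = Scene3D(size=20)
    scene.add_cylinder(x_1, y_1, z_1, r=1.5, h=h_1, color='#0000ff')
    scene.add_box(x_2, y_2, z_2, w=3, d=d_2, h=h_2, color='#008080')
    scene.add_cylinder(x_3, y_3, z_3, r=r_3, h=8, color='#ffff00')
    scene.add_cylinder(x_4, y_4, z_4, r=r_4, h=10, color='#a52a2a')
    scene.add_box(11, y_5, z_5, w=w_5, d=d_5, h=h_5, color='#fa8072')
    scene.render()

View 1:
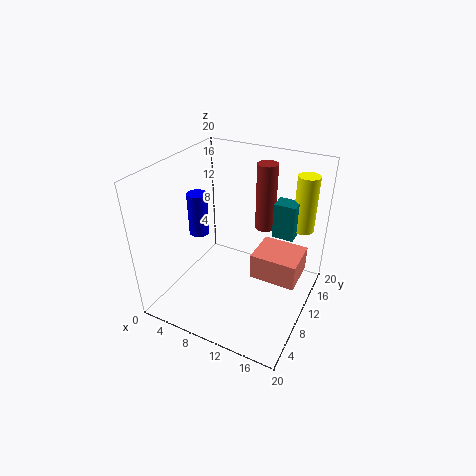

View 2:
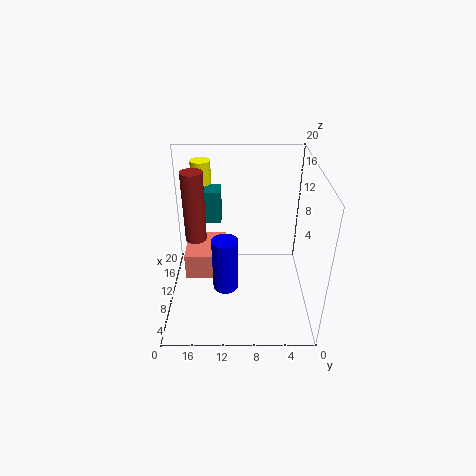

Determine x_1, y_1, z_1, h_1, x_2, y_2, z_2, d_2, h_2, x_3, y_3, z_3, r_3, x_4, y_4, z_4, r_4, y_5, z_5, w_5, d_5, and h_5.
x_1 = 2.5; y_1 = 11.5; z_1 = 8; h_1 = 6.5; x_2 = 14; y_2 = 12.5; z_2 = 10; d_2 = 2.5; h_2 = 5; x_3 = 17.5; y_3 = 15.5; z_3 = 10.5; r_3 = 1.5; x_4 = 11.5; y_4 = 16; z_4 = 9; r_4 = 1.5; y_5 = 12; z_5 = 2; w_5 = 7; d_5 = 6; h_5 = 4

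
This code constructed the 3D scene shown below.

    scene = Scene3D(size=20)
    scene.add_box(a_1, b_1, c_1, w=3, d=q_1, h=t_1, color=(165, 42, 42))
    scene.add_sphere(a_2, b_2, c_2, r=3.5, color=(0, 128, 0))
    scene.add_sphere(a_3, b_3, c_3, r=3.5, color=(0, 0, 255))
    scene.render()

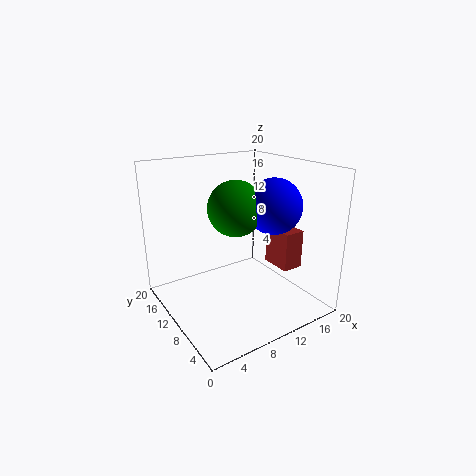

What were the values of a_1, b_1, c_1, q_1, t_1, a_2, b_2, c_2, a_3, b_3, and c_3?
a_1 = 15
b_1 = 5.5
c_1 = 5.25
q_1 = 4.5
t_1 = 5.5
a_2 = 8
b_2 = 7.5
c_2 = 15.25
a_3 = 12
b_3 = 5
c_3 = 15.5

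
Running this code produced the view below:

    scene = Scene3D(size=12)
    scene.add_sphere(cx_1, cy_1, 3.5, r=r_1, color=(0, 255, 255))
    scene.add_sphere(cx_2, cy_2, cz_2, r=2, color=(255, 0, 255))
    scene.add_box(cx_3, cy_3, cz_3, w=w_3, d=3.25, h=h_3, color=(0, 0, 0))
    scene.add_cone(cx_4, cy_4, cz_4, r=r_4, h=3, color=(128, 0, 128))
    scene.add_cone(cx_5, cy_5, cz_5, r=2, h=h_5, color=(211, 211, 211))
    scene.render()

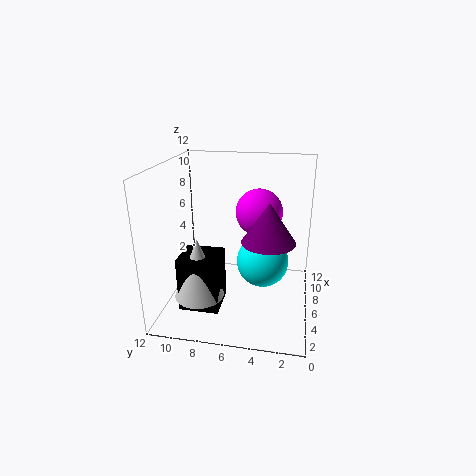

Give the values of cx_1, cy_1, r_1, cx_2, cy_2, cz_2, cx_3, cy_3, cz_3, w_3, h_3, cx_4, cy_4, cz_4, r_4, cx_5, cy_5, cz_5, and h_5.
cx_1 = 7
cy_1 = 4
r_1 = 2.25
cx_2 = 7.75
cy_2 = 4.5
cz_2 = 7.75
cx_3 = 2.5
cy_3 = 7
cz_3 = 0.75
w_3 = 3
h_3 = 4.5
cx_4 = 3.5
cy_4 = 3.25
cz_4 = 7
r_4 = 2
cx_5 = 3.5
cy_5 = 8.75
cz_5 = 1.75
h_5 = 5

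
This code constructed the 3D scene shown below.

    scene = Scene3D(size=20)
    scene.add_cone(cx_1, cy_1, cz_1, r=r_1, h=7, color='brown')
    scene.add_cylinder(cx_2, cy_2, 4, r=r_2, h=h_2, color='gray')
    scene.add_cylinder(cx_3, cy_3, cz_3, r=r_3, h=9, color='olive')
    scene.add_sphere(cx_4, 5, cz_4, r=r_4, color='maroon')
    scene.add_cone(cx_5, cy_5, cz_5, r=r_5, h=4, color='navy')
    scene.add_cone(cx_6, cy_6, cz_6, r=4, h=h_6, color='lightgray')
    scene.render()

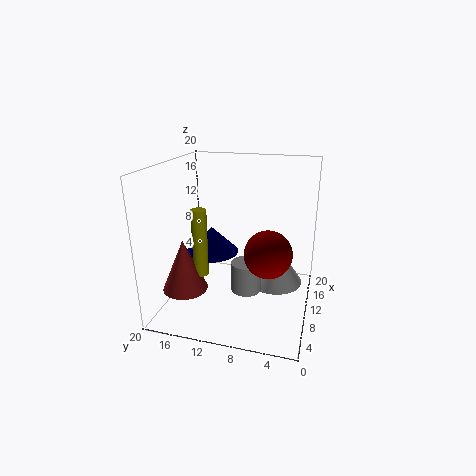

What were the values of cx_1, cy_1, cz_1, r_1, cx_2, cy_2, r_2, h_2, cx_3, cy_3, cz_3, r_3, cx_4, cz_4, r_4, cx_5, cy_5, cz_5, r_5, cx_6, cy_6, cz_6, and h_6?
cx_1 = 5, cy_1 = 16, cz_1 = 4, r_1 = 3, cx_2 = 7, cy_2 = 8, r_2 = 2, h_2 = 4, cx_3 = 6, cy_3 = 14, cz_3 = 6, r_3 = 1, cx_4 = 6, cz_4 = 10, r_4 = 3, cx_5 = 13, cy_5 = 15, cz_5 = 6, r_5 = 4, cx_6 = 12, cy_6 = 5, cz_6 = 3, h_6 = 6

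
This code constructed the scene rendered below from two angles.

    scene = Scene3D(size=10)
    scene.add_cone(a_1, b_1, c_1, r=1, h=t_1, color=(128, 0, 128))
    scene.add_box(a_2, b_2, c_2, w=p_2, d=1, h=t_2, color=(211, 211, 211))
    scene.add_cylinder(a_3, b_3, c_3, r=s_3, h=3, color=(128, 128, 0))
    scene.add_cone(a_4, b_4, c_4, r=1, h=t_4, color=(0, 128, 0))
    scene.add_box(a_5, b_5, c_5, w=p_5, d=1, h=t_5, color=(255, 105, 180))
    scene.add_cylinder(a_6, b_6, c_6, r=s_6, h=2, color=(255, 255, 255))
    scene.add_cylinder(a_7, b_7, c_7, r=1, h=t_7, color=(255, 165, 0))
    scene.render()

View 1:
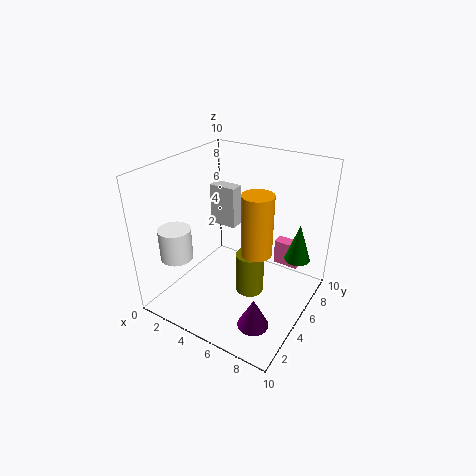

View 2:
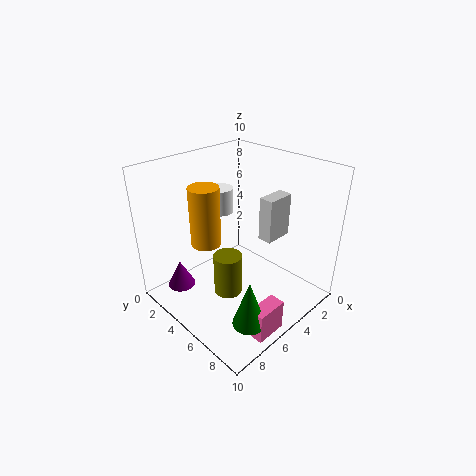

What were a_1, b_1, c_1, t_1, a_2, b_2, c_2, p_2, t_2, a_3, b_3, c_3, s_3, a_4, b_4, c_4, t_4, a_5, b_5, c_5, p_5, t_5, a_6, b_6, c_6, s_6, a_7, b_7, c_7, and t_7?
a_1 = 8, b_1 = 2, c_1 = 1, t_1 = 2, a_2 = 2, b_2 = 6, c_2 = 5, p_2 = 2, t_2 = 3, a_3 = 6, b_3 = 5, c_3 = 1, s_3 = 1, a_4 = 8, b_4 = 9, c_4 = 2, t_4 = 3, a_5 = 6, b_5 = 9, c_5 = 1, p_5 = 2, t_5 = 2, a_6 = 3, b_6 = 1, c_6 = 5, s_6 = 1, a_7 = 7, b_7 = 4, c_7 = 5, t_7 = 4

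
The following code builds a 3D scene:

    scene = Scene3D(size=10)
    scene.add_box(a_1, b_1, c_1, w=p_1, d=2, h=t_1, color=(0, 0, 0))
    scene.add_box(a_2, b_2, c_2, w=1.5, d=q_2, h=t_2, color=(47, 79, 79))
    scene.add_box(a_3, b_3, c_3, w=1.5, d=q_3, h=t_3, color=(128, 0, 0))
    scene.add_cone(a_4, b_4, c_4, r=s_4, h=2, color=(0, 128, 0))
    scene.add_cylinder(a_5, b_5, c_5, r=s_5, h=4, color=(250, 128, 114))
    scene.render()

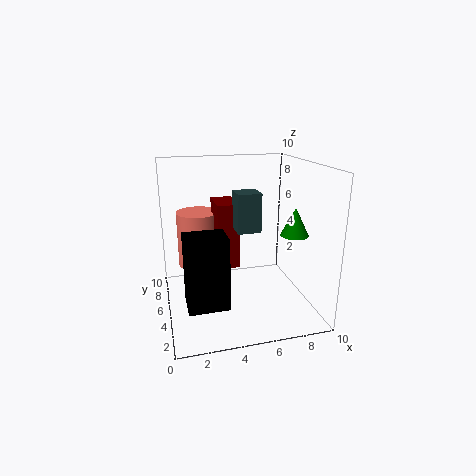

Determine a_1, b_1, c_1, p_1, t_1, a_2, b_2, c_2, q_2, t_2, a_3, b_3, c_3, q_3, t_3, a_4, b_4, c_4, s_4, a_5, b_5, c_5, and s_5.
a_1 = 1
b_1 = 1
c_1 = 2
p_1 = 2.5
t_1 = 4.5
a_2 = 4.5
b_2 = 3
c_2 = 6
q_2 = 1.5
t_2 = 2.5
a_3 = 3.5
b_3 = 4.5
c_3 = 3
q_3 = 2.5
t_3 = 4.5
a_4 = 9
b_4 = 4.5
c_4 = 5
s_4 = 1
a_5 = 2.5
b_5 = 7
c_5 = 2.5
s_5 = 1.5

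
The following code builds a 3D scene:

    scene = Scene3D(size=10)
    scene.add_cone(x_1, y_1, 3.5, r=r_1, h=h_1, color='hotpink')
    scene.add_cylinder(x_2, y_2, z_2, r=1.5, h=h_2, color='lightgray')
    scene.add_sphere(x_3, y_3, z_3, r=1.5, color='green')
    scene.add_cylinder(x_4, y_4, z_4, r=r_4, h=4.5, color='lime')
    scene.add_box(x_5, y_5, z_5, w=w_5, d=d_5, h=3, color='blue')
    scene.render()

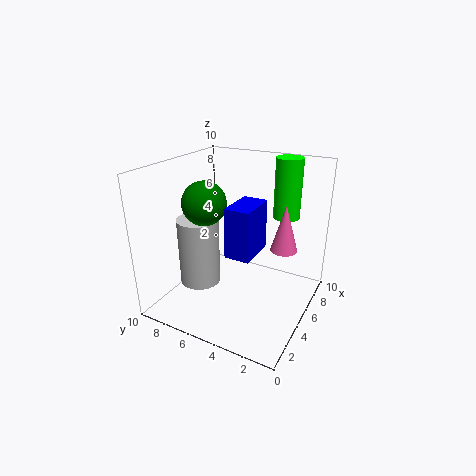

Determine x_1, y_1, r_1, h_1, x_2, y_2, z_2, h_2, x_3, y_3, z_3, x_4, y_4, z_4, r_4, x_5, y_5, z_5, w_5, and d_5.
x_1 = 7.5
y_1 = 2.5
r_1 = 1
h_1 = 3.5
x_2 = 4.5
y_2 = 8
z_2 = 1
h_2 = 5
x_3 = 4
y_3 = 7
z_3 = 7.5
x_4 = 9
y_4 = 3
z_4 = 5.5
r_4 = 1
x_5 = 1.5
y_5 = 2.5
z_5 = 5.5
w_5 = 2.5
d_5 = 1.5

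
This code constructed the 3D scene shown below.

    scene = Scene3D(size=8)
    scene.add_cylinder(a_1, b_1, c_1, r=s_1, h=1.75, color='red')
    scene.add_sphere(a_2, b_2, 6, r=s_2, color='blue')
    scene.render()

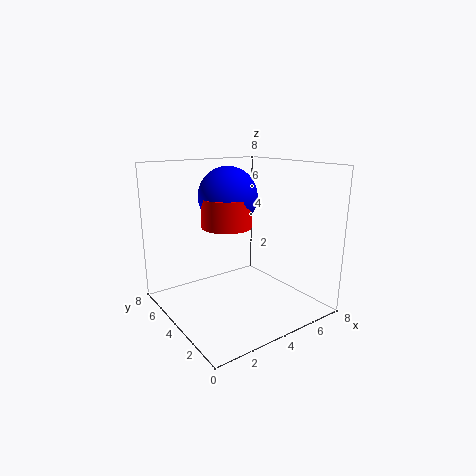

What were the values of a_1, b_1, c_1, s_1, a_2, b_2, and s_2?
a_1 = 4.25; b_1 = 5.5; c_1 = 4.25; s_1 = 1.5; a_2 = 4.5; b_2 = 5.75; s_2 = 1.75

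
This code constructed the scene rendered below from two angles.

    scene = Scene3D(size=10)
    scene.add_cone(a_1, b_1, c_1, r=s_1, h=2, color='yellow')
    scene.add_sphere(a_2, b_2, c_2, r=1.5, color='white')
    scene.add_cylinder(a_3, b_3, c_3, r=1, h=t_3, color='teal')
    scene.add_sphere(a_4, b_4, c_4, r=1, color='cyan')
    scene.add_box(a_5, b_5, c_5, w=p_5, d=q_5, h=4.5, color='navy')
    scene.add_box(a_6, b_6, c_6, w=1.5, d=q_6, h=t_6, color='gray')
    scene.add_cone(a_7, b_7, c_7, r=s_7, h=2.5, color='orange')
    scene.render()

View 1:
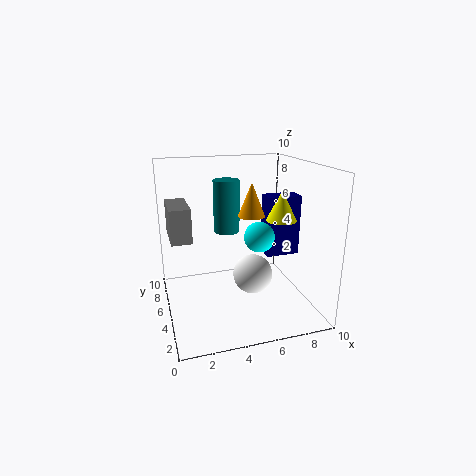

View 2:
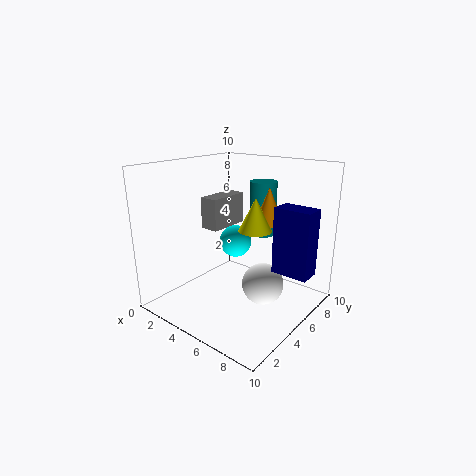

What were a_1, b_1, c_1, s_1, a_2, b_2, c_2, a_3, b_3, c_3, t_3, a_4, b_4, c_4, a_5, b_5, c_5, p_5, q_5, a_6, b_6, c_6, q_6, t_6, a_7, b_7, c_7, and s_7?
a_1 = 7.5, b_1 = 3.5, c_1 = 6.5, s_1 = 1, a_2 = 6.5, b_2 = 6, c_2 = 1.5, a_3 = 5, b_3 = 8, c_3 = 4.5, t_3 = 4, a_4 = 6, b_4 = 3.5, c_4 = 5.5, a_5 = 7.5, b_5 = 5.5, c_5 = 3, p_5 = 2.5, q_5 = 1.5, a_6 = 0.5, b_6 = 6, c_6 = 4.5, q_6 = 3.5, t_6 = 2.5, a_7 = 6.5, b_7 = 6.5, c_7 = 6, s_7 = 1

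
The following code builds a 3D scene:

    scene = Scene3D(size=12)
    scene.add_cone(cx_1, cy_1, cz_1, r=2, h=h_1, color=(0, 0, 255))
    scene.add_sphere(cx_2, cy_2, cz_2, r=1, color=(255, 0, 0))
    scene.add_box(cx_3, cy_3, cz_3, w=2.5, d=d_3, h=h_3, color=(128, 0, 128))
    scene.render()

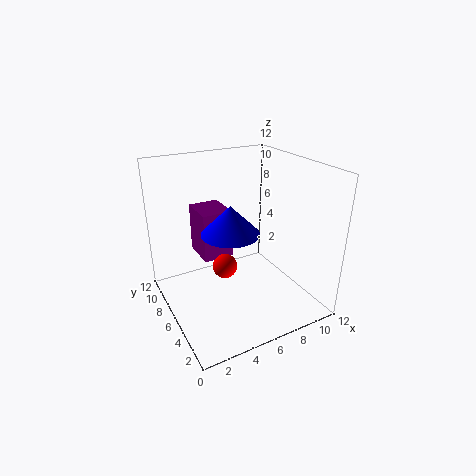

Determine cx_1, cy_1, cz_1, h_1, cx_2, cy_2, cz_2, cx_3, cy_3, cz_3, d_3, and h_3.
cx_1 = 3.5
cy_1 = 2.5
cz_1 = 8.5
h_1 = 2
cx_2 = 4.5
cy_2 = 5.5
cz_2 = 4
cx_3 = 3
cy_3 = 6
cz_3 = 4.5
d_3 = 3
h_3 = 4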